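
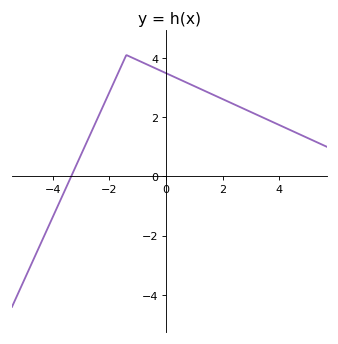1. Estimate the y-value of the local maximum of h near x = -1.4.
4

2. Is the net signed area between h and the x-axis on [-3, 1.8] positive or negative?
positive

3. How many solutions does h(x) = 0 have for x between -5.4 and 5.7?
1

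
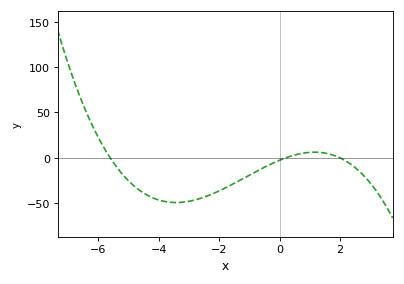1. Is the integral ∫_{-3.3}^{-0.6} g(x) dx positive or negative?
negative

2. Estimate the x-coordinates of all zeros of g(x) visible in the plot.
-5.6, 0.2, 2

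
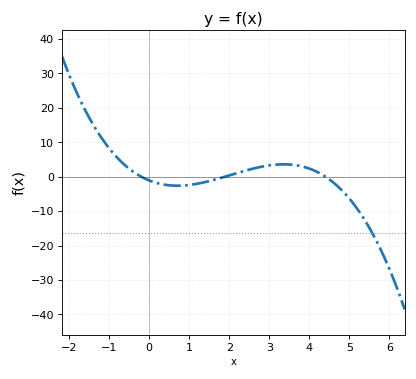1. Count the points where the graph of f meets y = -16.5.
1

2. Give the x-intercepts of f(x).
-0.2, 2, 4.4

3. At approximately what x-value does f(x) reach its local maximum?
3.4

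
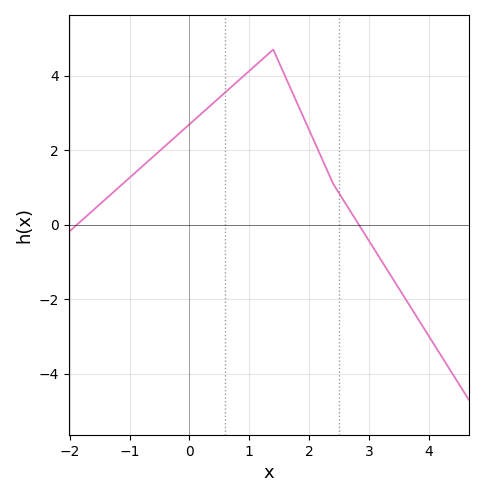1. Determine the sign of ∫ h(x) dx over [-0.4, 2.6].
positive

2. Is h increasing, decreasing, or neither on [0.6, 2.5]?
neither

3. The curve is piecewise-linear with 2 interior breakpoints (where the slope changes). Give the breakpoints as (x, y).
(1.4, 4.7); (2.4, 1.1)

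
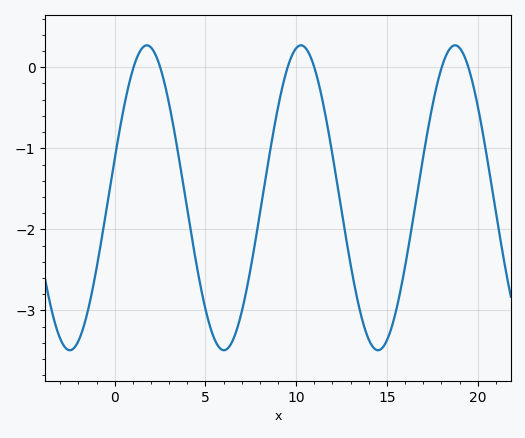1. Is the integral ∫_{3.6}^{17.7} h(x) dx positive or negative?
negative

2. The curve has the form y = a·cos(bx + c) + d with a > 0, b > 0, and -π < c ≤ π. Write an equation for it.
y = 1.88cos(0.74x - 1.31) - 1.61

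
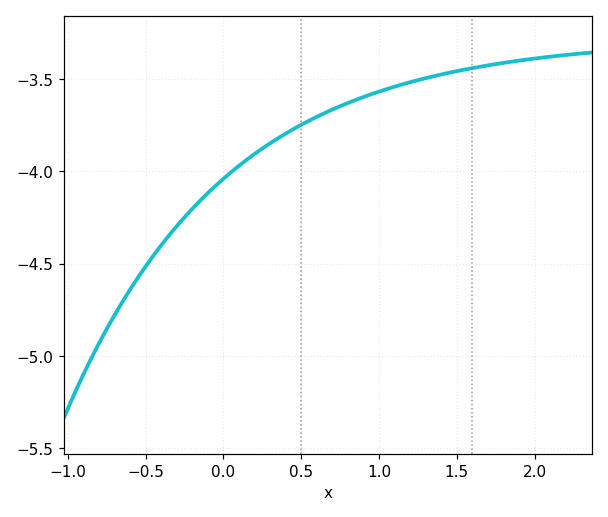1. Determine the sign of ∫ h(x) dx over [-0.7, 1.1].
negative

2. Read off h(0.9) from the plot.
-3.6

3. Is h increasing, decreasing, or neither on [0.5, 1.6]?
increasing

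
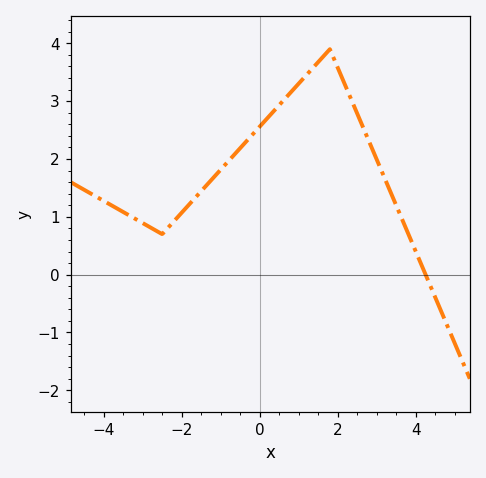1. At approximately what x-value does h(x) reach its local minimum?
-2.4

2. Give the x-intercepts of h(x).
4.2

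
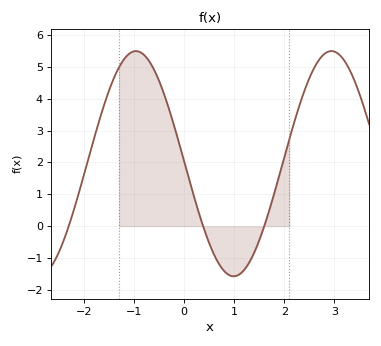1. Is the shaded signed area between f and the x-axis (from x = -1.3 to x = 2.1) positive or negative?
positive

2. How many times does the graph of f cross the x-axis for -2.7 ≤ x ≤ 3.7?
3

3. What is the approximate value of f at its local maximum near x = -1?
5.49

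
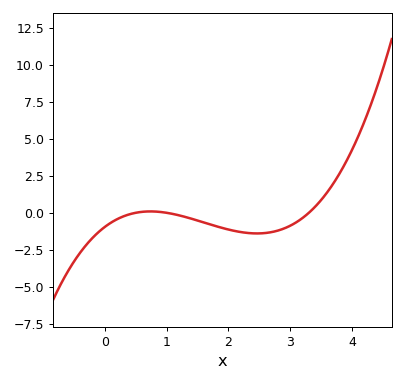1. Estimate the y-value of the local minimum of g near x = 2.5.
-1.39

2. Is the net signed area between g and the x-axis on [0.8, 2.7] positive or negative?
negative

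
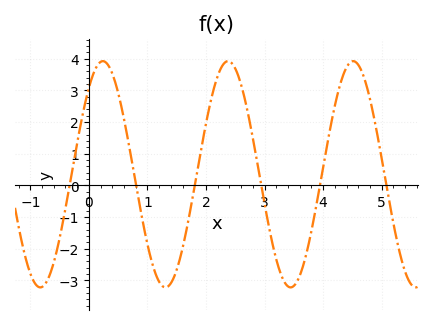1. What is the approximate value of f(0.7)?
1.11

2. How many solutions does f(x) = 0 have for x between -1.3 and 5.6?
6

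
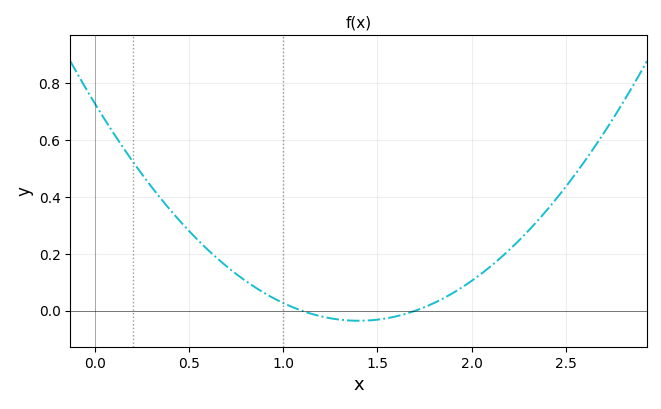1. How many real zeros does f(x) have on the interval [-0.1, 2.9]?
2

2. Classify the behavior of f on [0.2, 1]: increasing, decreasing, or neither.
decreasing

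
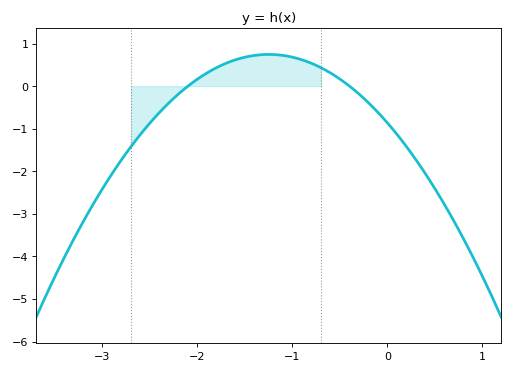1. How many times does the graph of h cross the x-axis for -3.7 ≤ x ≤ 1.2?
2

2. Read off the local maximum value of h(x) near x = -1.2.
0.744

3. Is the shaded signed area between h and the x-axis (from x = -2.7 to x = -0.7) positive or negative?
positive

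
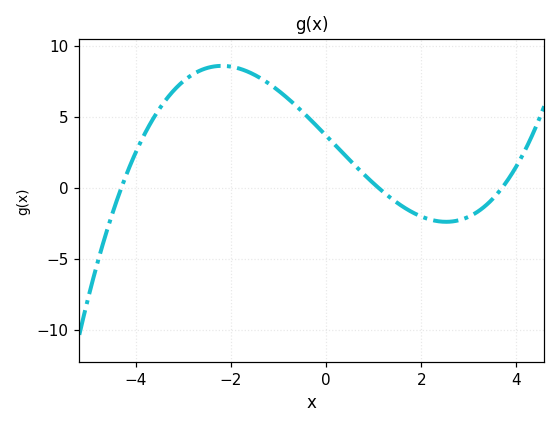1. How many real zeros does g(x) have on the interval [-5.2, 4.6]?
3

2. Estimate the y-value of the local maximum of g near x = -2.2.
8.59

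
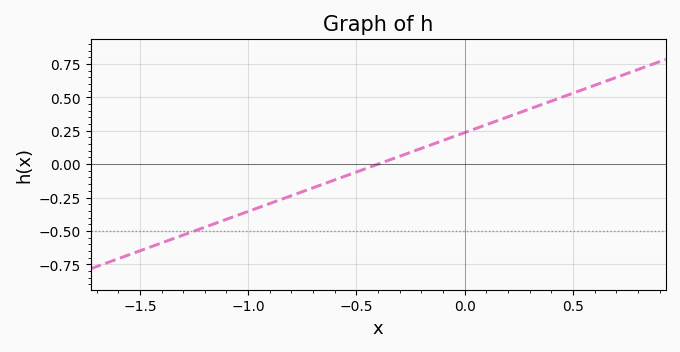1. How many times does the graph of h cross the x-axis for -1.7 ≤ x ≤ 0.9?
1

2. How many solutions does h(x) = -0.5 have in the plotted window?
1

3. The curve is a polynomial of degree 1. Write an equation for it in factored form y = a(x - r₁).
y = 0.59(x + 0.4)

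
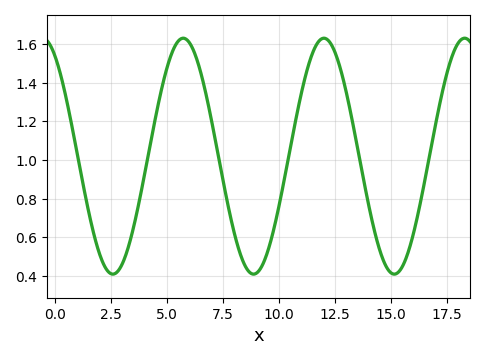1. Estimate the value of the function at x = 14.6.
0.5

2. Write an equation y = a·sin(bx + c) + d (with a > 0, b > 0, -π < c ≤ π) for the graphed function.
y = 0.61sin(1x + 2.1) + 1.02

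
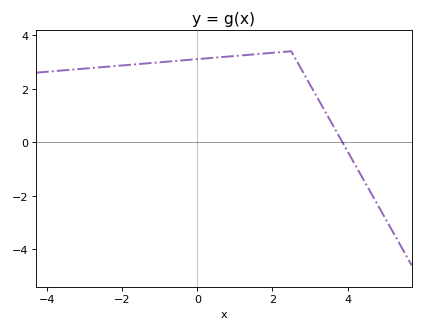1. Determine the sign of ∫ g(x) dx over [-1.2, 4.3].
positive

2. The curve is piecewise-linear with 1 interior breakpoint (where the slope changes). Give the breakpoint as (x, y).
(2.5, 3.4)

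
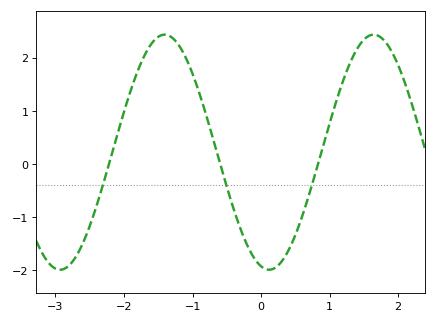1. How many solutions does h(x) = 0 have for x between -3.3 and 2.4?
3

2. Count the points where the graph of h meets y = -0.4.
3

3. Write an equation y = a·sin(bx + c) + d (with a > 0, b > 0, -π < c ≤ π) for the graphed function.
y = 2.21sin(2.1x - 1.8) + 0.22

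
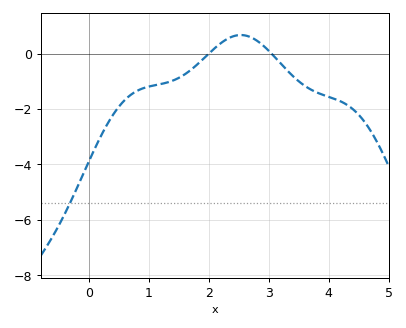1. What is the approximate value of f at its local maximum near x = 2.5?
0.67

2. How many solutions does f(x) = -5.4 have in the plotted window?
1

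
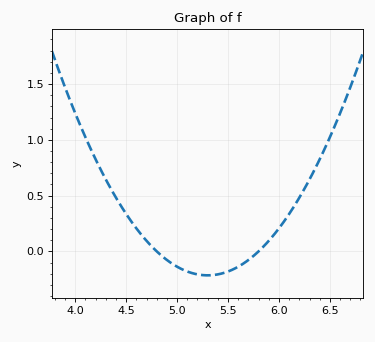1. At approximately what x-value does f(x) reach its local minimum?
5.3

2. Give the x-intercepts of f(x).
4.8, 5.8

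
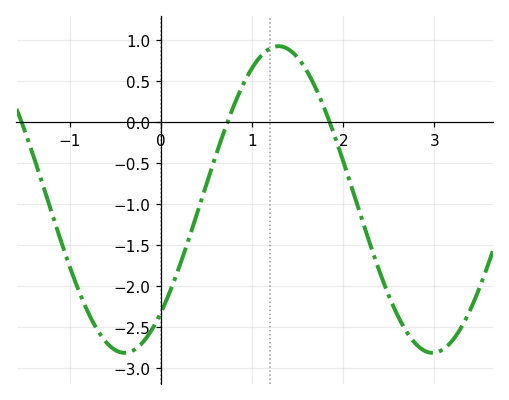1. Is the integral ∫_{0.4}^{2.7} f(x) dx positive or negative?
negative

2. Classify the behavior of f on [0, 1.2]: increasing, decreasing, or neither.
increasing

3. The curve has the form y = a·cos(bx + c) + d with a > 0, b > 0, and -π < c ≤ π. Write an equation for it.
y = 1.87cos(1.9x - 2.4) - 0.94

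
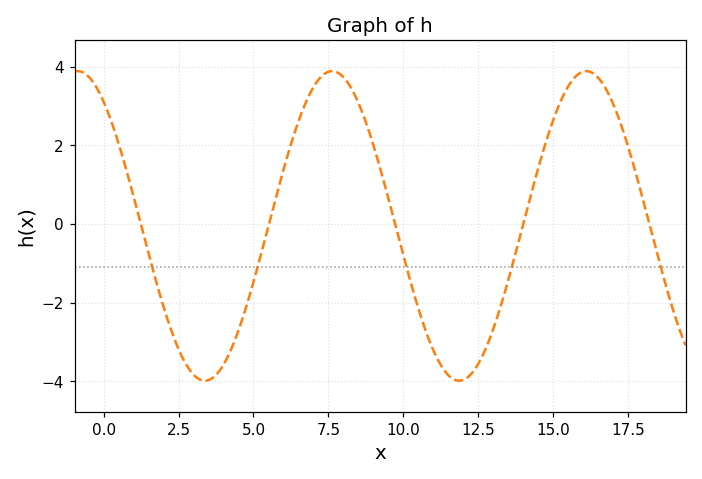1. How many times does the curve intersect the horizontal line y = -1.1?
5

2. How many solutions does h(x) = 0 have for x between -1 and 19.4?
5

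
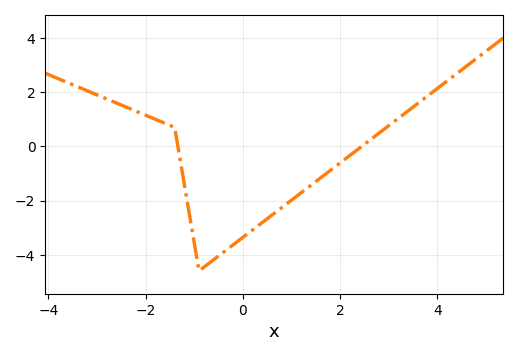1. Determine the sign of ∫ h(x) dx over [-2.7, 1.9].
negative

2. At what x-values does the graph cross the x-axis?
-1.4, 2.4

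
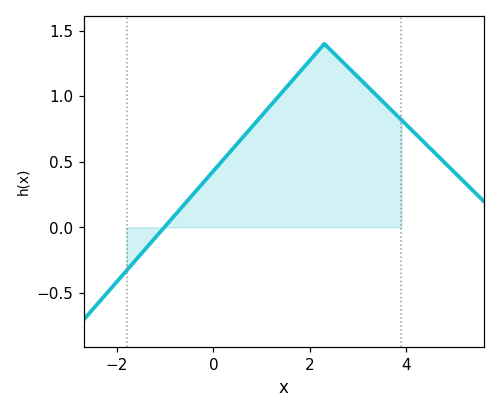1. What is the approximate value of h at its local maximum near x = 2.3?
1.4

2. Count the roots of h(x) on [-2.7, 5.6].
1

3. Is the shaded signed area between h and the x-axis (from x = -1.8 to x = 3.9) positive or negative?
positive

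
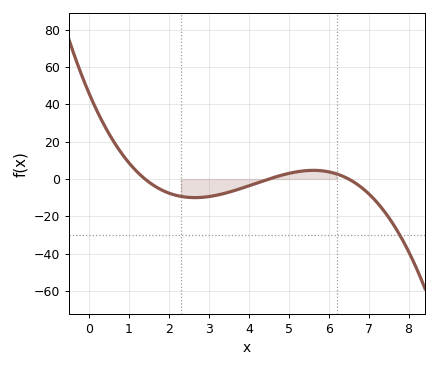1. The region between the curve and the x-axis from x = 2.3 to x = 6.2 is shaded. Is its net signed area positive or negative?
negative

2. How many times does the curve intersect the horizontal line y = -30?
1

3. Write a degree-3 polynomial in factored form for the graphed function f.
y = -1.12(x - 1.4)(x - 4.5)(x - 6.5)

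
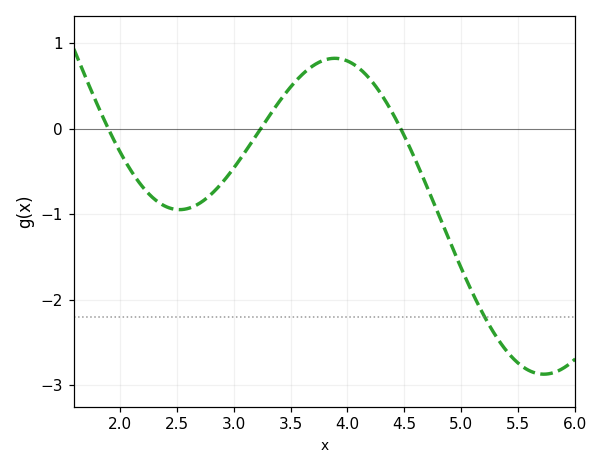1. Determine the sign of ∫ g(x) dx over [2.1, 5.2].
negative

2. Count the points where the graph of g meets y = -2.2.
1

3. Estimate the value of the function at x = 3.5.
0.5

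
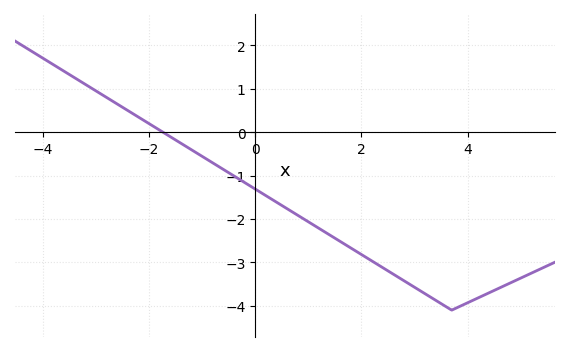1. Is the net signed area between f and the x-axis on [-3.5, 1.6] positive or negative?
negative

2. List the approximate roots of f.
-1.74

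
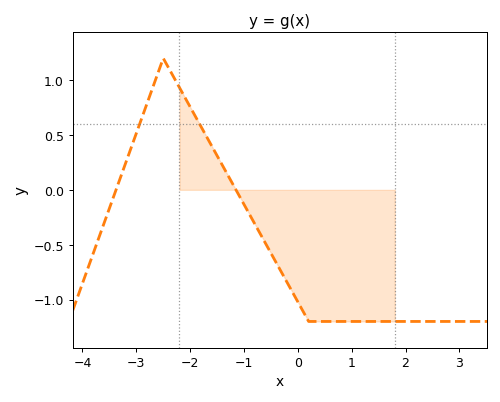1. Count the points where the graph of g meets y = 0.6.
2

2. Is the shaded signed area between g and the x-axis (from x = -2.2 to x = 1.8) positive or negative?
negative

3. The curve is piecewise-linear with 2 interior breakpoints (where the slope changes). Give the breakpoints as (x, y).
(-2.5, 1.2); (0.2, -1.2)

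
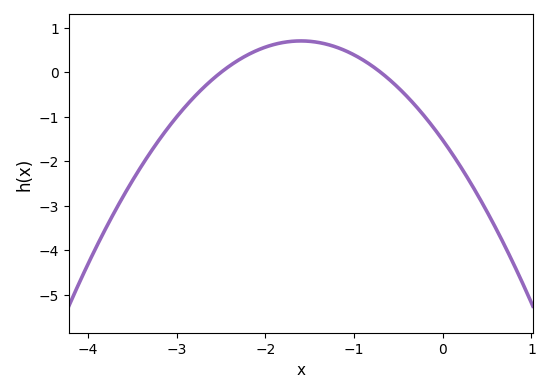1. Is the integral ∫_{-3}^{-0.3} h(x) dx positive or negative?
positive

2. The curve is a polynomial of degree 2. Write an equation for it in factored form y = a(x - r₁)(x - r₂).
y = -0.87(x + 2.5)(x + 0.7)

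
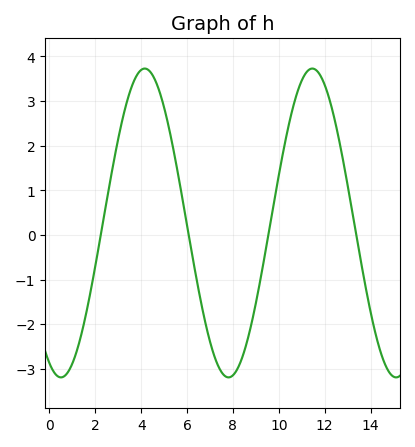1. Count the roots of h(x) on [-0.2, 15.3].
4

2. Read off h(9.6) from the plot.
0.168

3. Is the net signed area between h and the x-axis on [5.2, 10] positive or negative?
negative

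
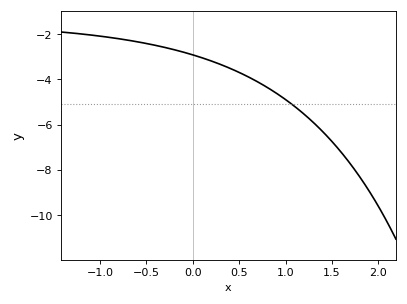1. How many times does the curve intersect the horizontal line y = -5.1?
1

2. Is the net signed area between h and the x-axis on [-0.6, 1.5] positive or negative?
negative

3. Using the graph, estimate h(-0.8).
-2.2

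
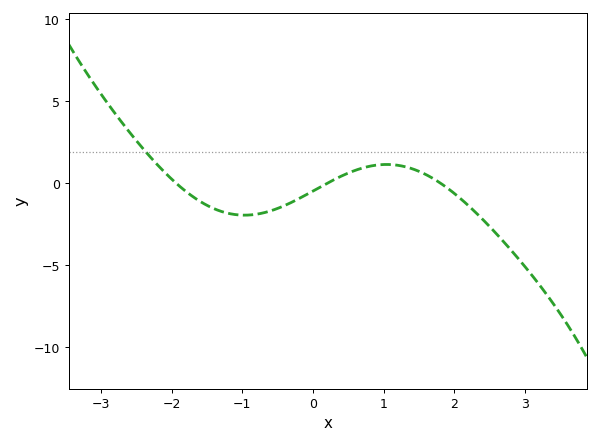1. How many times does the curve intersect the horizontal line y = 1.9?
1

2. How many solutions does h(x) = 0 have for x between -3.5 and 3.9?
3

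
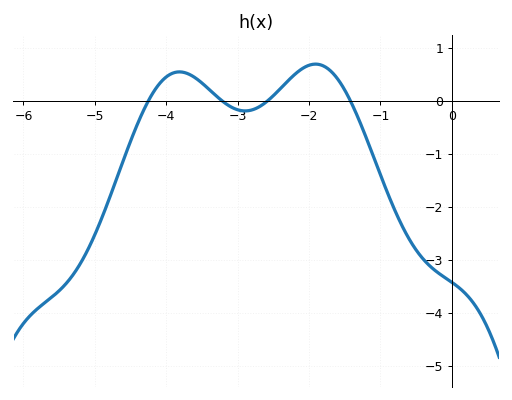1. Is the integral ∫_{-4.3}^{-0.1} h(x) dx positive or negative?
negative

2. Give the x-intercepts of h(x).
-4.3, -3.2, -2.6, -1.4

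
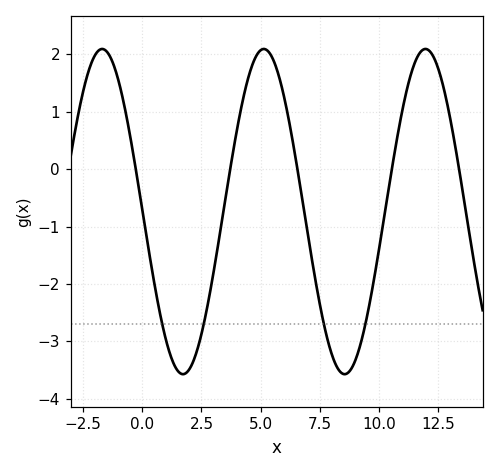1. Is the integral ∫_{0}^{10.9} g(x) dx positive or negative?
negative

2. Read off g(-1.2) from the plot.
1.8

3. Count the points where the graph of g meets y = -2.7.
4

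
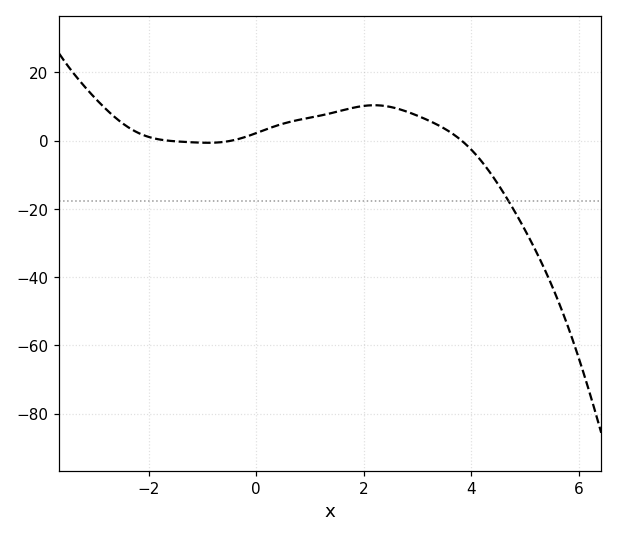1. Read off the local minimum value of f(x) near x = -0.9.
-0.624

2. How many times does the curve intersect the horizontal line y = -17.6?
1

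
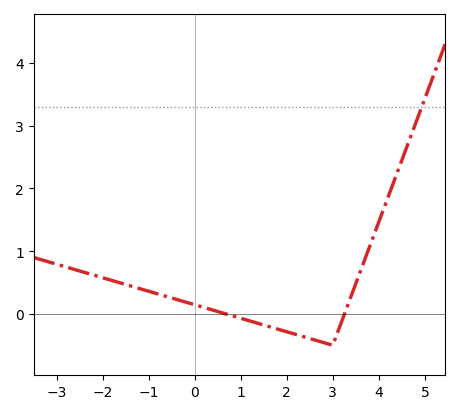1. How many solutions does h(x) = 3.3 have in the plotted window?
1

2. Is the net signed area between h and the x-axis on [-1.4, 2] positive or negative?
positive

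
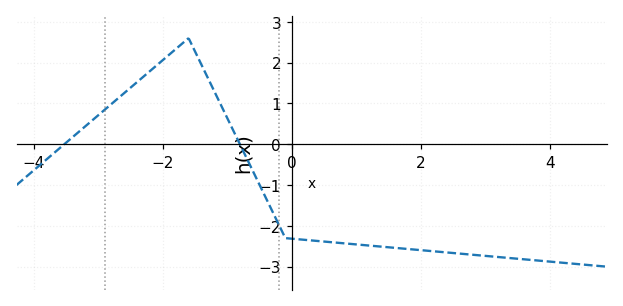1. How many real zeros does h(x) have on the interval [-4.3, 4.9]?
2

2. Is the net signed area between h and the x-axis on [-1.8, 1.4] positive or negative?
negative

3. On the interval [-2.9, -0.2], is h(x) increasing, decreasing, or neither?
neither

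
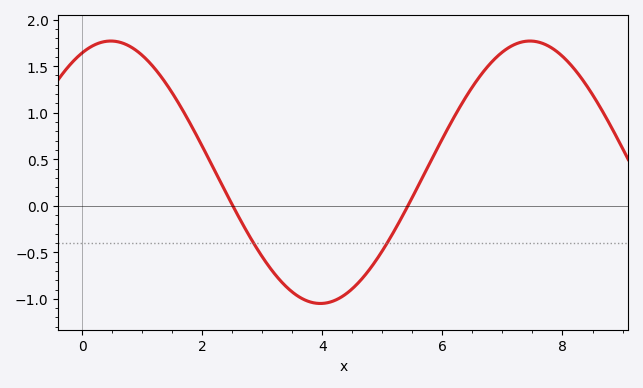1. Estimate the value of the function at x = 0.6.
1.76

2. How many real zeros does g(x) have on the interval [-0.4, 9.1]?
2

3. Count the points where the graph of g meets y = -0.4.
2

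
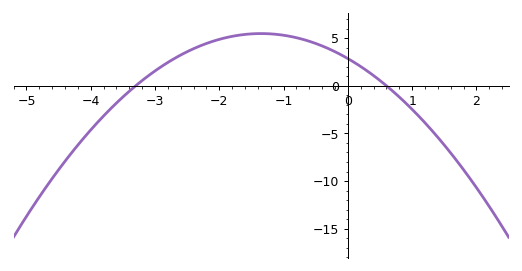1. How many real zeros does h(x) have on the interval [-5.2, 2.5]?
2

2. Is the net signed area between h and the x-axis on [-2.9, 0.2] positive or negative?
positive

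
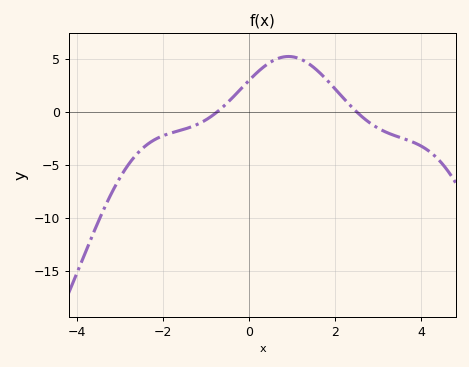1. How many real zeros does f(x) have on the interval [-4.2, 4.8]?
2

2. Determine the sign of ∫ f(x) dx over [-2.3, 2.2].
positive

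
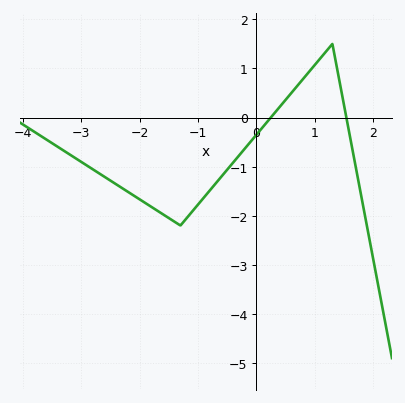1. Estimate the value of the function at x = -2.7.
-1.1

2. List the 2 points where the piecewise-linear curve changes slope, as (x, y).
(-1.3, -2.2); (1.3, 1.5)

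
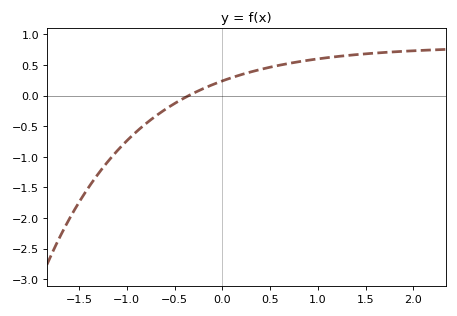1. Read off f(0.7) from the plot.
0.527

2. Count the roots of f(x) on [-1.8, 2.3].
1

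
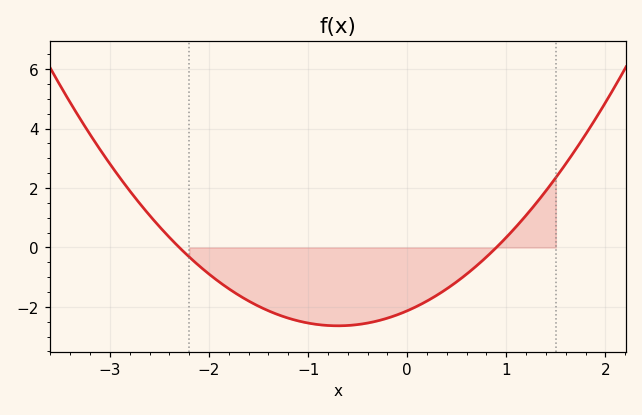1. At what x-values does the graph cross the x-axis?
-2.3, 0.9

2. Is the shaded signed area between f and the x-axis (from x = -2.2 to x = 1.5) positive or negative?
negative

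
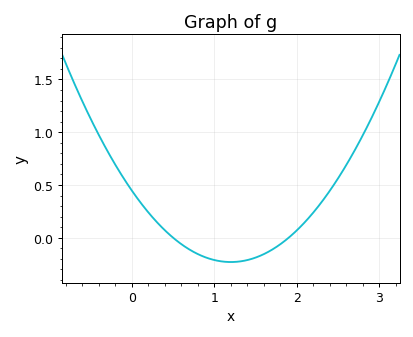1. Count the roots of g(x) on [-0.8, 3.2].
2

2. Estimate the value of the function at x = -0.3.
0.85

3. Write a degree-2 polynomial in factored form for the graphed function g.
y = 0.47(x - 0.5)(x - 1.9)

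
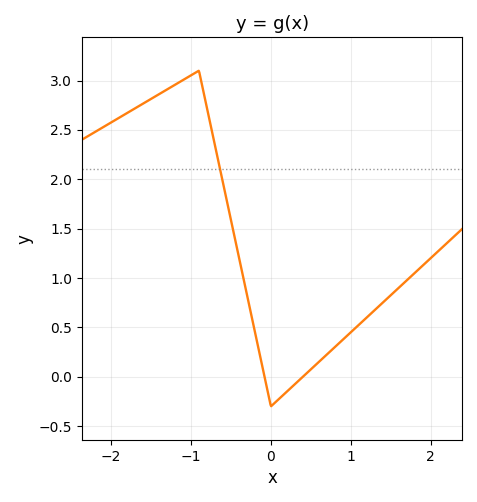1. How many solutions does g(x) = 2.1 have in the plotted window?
1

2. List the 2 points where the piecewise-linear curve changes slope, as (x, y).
(-0.9, 3.1); (0, -0.3)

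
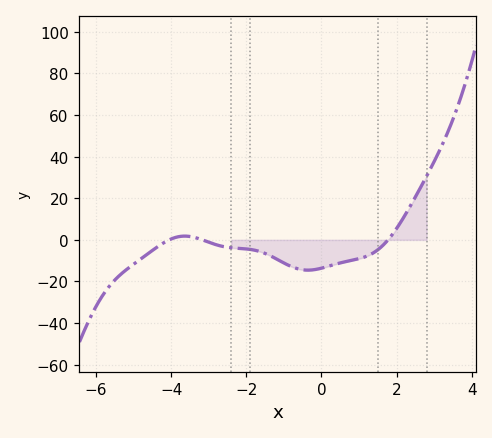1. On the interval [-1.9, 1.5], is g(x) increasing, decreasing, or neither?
neither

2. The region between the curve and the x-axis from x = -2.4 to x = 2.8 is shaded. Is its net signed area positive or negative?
negative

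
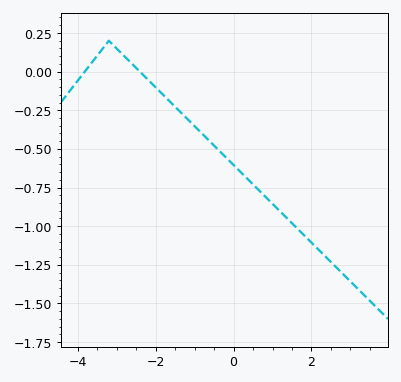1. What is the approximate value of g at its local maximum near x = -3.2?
0.2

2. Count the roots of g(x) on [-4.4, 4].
2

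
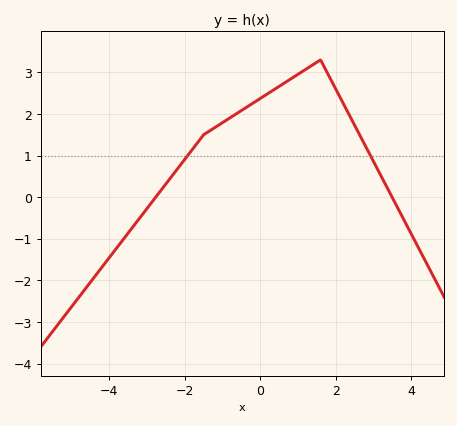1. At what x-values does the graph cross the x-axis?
-2.8, 3.4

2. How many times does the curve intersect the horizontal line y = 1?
2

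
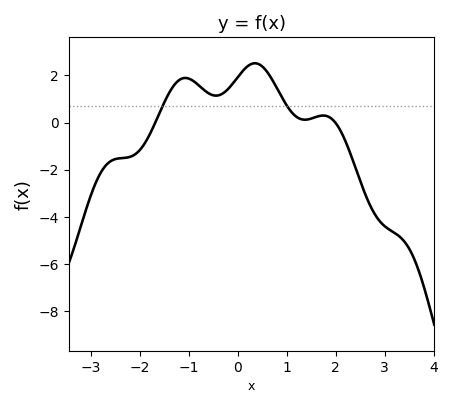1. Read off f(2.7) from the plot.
-3.5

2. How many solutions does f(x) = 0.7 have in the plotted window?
2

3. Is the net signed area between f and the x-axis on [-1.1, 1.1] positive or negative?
positive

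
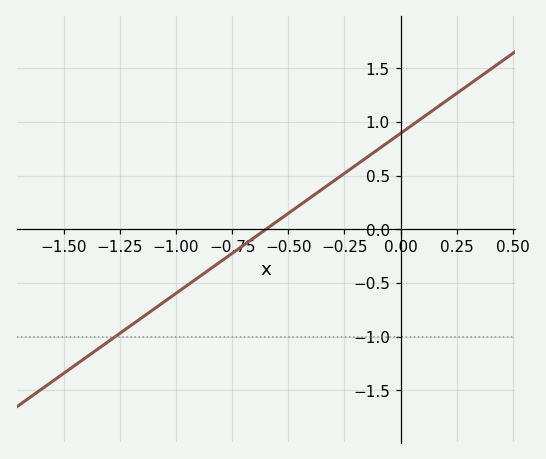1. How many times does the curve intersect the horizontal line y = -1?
1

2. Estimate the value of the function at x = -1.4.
-1.2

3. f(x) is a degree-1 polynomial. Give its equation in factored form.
y = 1.49(x + 0.6)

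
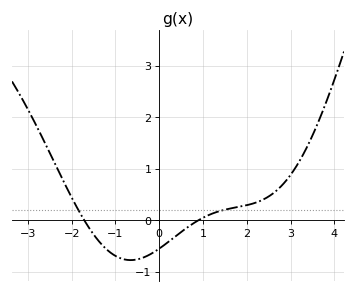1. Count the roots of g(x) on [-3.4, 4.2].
2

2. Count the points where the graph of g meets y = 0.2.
2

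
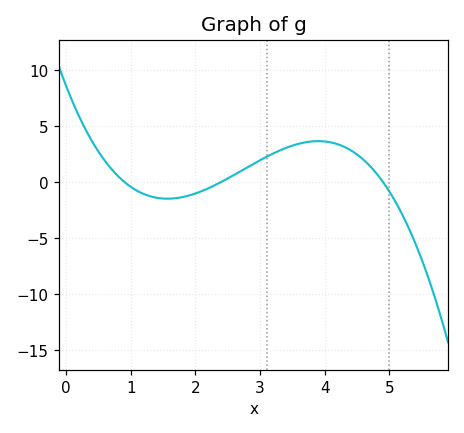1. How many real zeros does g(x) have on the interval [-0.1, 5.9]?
3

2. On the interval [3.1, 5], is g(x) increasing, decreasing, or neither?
neither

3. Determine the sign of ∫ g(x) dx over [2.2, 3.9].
positive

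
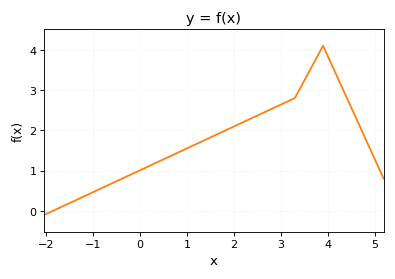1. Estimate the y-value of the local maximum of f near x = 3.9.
4.1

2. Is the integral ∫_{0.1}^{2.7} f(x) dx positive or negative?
positive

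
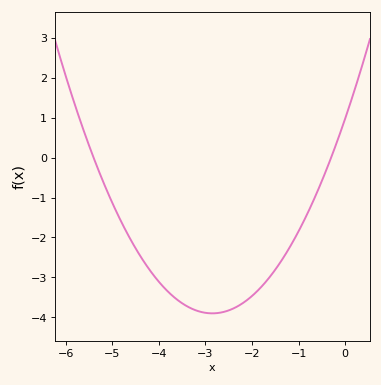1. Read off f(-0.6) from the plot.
-0.9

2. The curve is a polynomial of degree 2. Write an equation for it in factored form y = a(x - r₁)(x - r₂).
y = 0.6(x + 5.4)(x + 0.3)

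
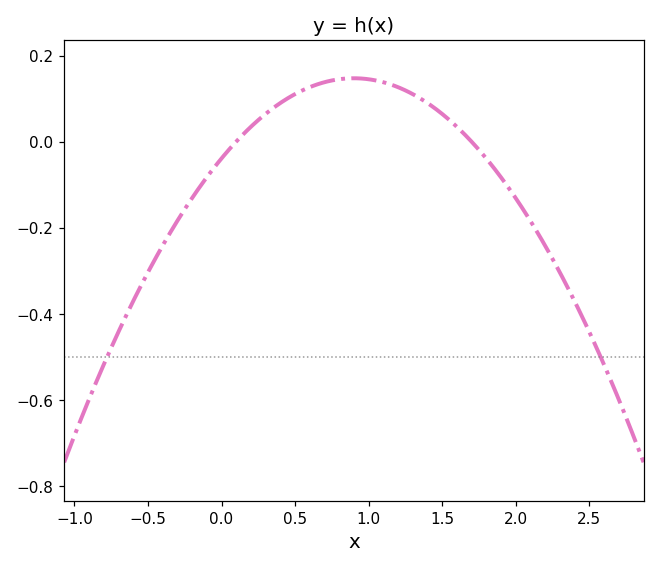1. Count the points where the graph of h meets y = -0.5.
2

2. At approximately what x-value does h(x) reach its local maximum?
0.9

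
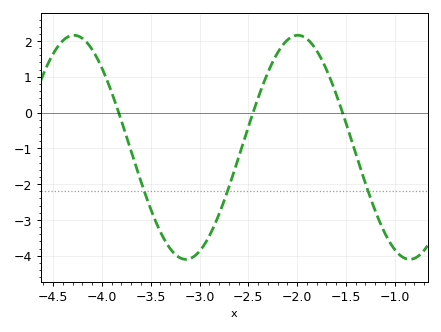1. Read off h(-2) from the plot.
2.16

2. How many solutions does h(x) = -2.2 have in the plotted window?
3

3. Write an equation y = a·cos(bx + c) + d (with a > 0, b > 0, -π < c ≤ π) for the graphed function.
y = 3.13cos(2.74x - 0.822) - 0.97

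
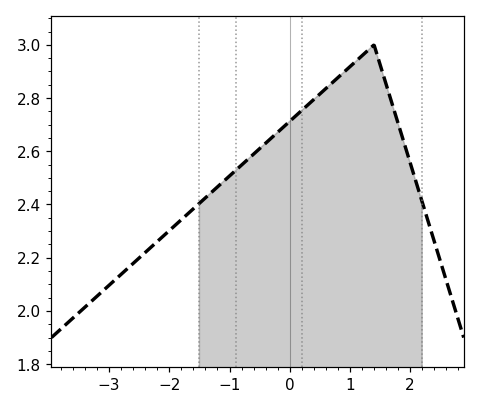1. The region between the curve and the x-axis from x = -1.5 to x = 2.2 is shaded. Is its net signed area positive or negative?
positive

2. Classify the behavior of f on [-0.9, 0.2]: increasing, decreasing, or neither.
increasing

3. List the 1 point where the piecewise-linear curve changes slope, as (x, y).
(1.4, 3)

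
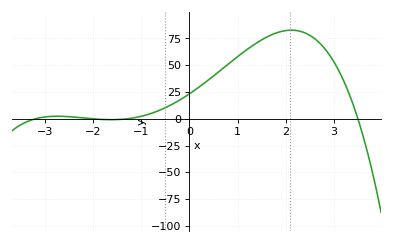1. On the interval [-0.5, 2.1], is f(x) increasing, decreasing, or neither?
increasing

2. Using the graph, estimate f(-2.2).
0.821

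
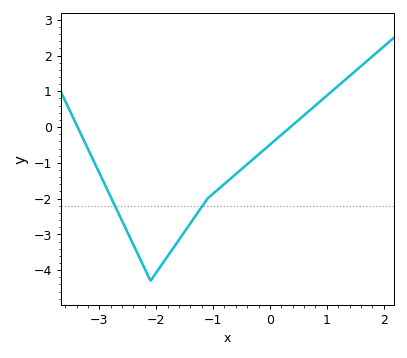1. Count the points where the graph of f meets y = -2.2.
2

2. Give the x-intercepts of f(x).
-3.38, 0.358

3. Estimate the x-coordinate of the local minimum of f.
-2.1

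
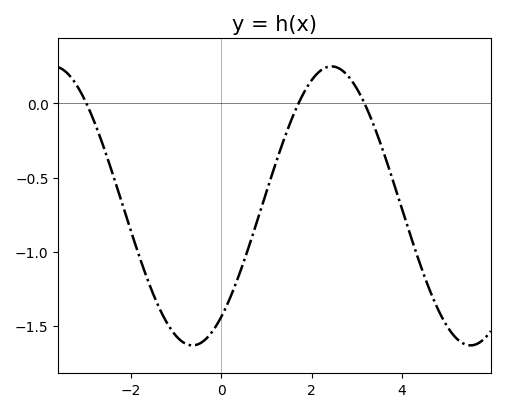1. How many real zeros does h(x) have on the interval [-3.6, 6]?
3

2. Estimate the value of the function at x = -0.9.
-1.6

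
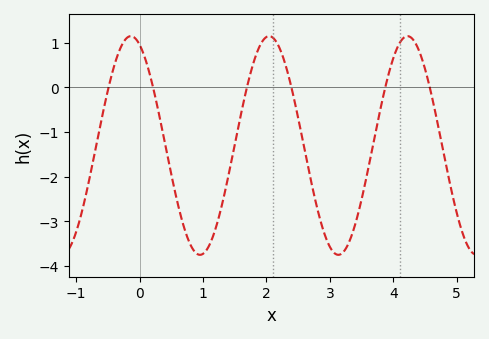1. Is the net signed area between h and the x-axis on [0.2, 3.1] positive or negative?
negative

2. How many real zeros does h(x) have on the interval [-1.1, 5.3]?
6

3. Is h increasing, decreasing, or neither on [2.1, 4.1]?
neither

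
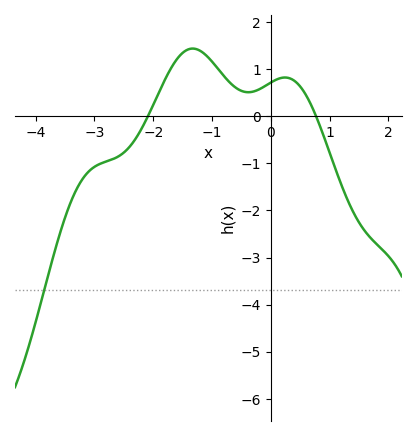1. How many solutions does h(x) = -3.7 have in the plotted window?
1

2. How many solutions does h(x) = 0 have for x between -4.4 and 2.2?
2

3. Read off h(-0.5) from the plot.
0.5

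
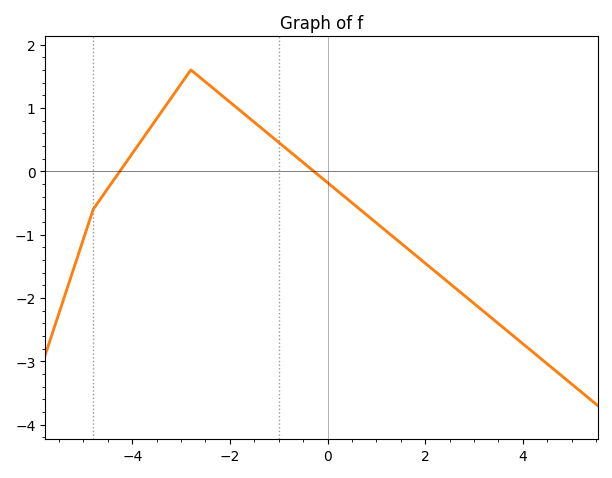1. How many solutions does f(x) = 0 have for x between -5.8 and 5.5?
2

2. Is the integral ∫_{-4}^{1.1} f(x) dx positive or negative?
positive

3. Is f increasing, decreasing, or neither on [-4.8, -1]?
neither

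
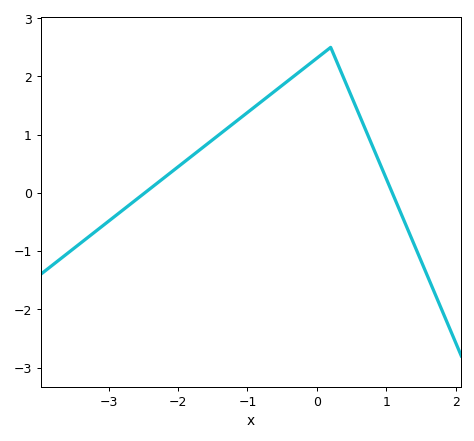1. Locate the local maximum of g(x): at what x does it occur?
0.199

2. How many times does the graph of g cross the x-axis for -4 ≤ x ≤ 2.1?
2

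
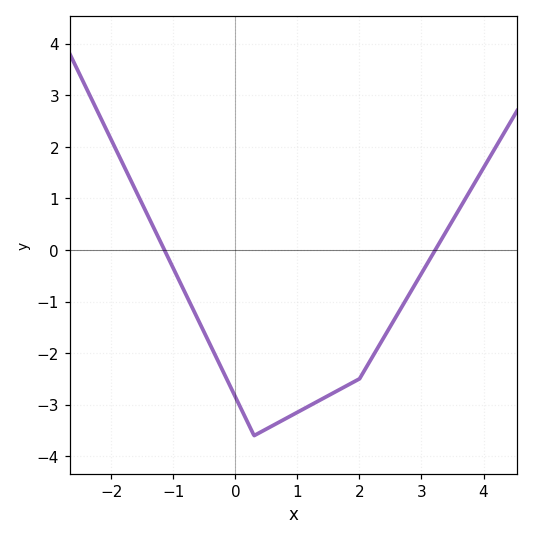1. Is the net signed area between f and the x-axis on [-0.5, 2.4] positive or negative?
negative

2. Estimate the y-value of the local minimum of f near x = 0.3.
-3.6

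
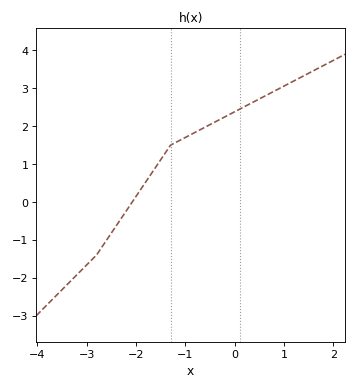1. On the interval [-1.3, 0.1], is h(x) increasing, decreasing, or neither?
increasing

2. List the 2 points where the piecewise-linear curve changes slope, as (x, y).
(-2.8, -1.4); (-1.3, 1.5)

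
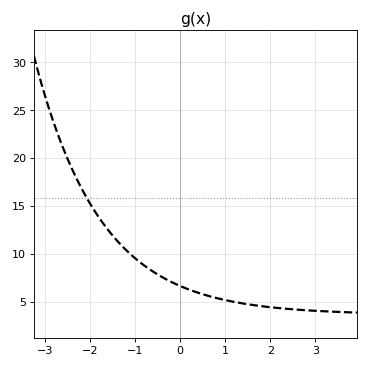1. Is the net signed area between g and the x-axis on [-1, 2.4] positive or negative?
positive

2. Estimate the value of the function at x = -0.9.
9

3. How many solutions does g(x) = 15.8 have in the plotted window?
1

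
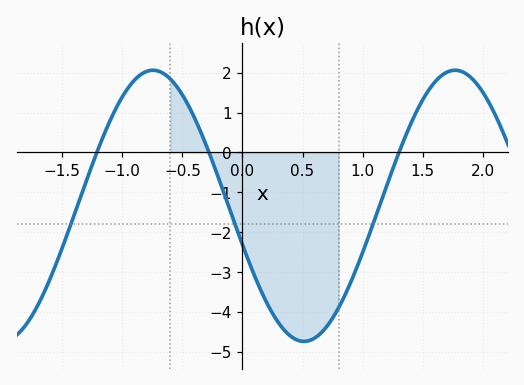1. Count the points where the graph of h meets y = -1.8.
3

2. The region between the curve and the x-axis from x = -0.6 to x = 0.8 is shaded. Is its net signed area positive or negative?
negative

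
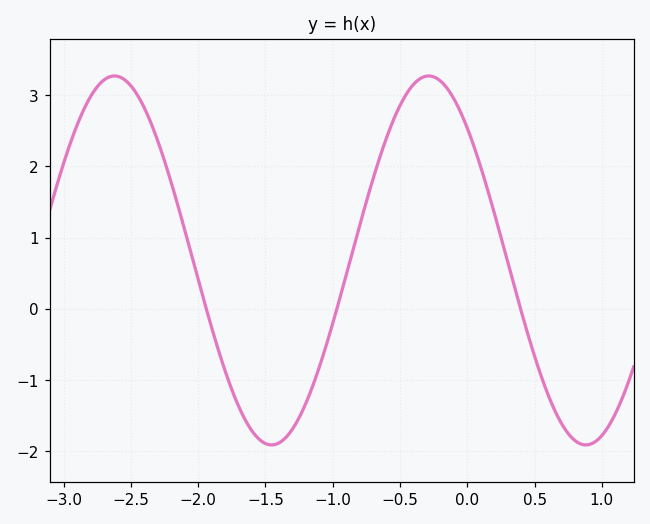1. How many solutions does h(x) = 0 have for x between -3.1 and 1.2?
3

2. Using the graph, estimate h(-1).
-0.202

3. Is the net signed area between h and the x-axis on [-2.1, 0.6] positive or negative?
positive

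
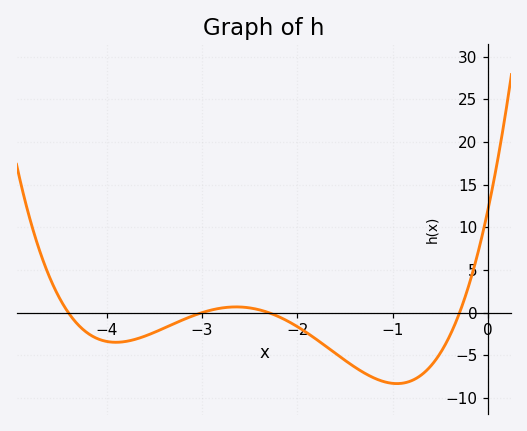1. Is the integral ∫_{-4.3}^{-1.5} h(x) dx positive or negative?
negative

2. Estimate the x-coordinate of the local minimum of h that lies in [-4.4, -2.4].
-3.9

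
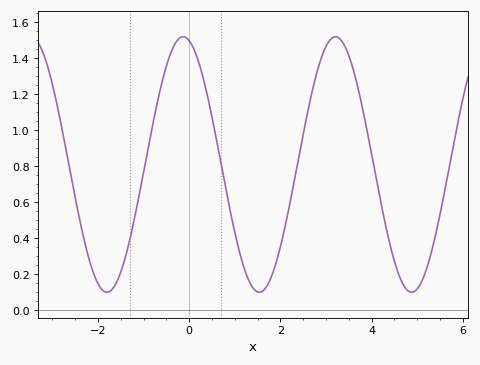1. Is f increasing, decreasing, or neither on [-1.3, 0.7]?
neither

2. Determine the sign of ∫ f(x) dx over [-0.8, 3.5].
positive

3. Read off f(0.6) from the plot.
0.946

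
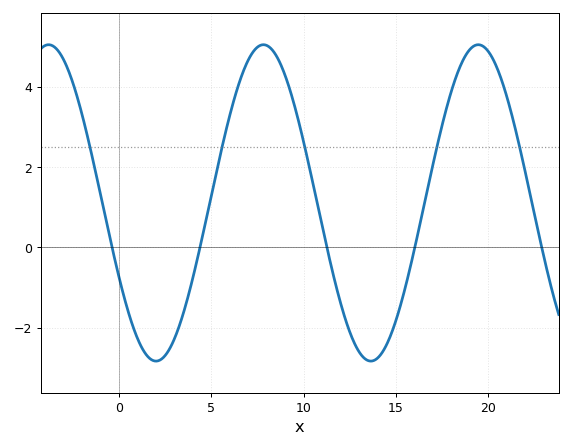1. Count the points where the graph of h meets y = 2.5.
5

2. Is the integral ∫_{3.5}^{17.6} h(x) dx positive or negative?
positive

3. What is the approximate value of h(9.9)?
2.81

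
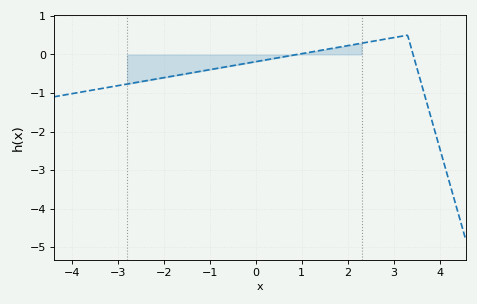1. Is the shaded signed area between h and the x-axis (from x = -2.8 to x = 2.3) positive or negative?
negative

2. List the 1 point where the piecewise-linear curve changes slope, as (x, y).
(3.3, 0.5)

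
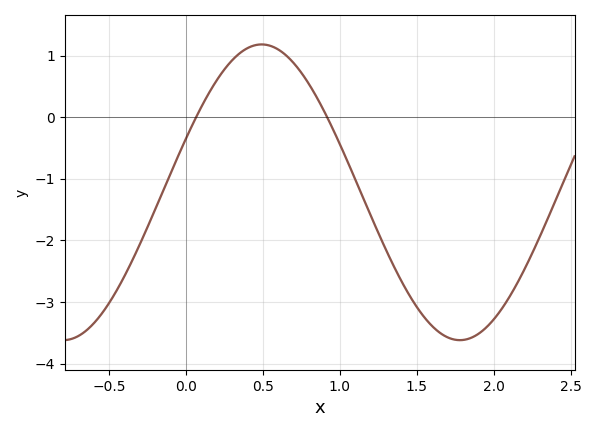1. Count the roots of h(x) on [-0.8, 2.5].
2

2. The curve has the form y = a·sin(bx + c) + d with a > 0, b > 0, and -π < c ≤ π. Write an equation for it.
y = 2.4sin(2.44x + 0.37) - 1.22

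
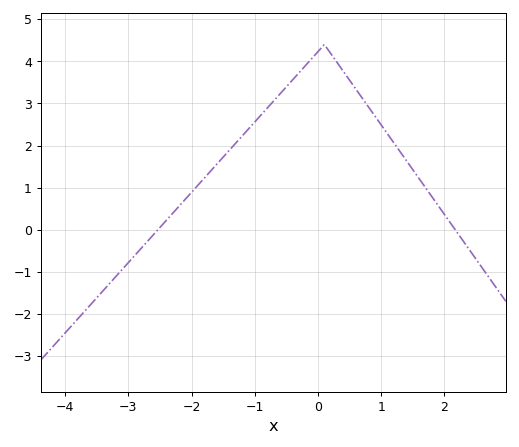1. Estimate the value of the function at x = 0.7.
3.1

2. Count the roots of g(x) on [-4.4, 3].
2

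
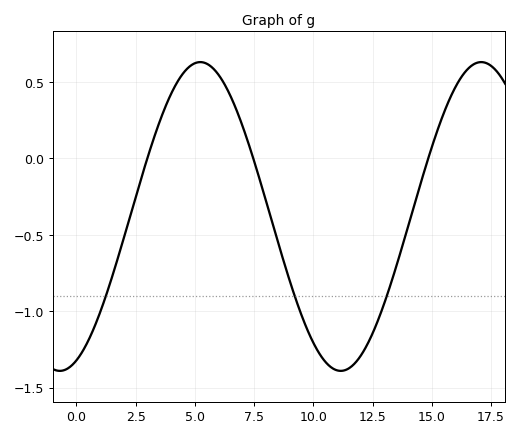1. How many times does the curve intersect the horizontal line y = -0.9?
3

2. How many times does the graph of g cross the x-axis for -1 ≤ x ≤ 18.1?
3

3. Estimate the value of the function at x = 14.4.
-0.25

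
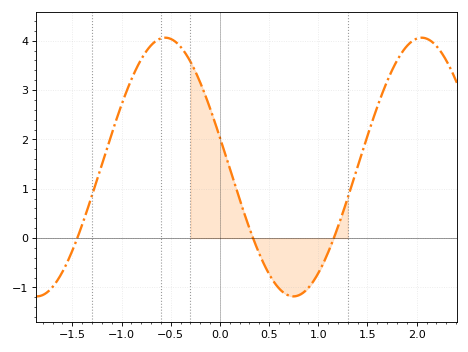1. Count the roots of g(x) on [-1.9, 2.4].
3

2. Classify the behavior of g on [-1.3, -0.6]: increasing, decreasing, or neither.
increasing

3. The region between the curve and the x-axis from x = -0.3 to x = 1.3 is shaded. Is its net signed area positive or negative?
positive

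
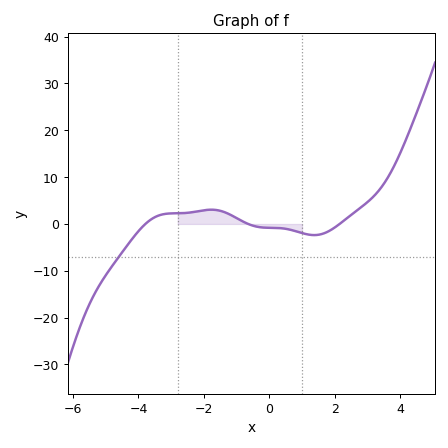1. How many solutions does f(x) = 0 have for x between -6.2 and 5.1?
3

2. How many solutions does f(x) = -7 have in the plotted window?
1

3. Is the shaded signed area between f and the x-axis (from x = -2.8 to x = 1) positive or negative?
positive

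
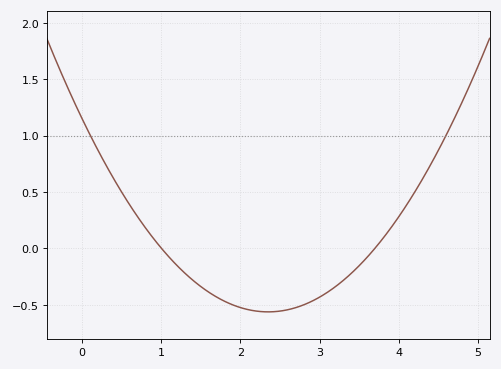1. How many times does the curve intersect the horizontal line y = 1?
2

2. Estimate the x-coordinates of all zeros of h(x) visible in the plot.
1, 3.7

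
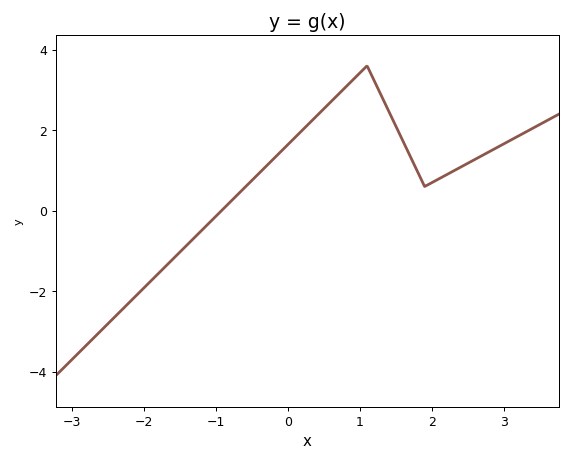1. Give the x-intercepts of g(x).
-0.924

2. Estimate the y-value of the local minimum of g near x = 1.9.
0.6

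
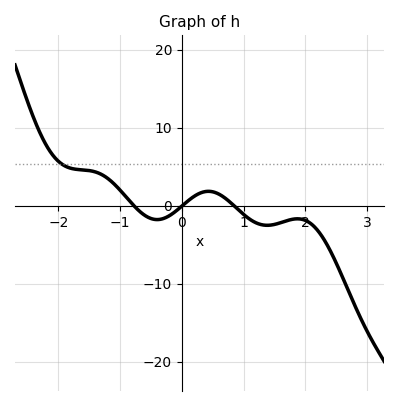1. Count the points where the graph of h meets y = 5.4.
1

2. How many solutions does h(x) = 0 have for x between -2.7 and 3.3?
3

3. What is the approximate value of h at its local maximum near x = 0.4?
1.86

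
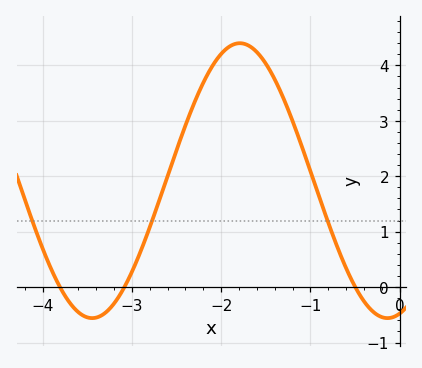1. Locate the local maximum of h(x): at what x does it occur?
-1.79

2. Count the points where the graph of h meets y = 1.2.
3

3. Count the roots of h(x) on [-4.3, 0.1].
3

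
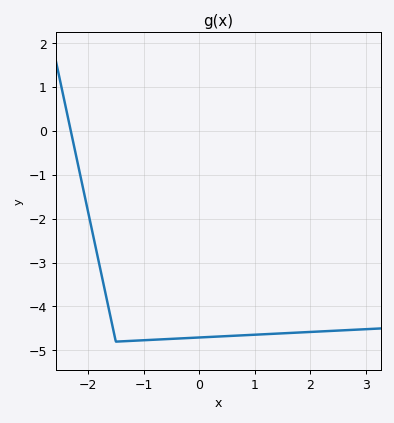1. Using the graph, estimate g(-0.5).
-4.7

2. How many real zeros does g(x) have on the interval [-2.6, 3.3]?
1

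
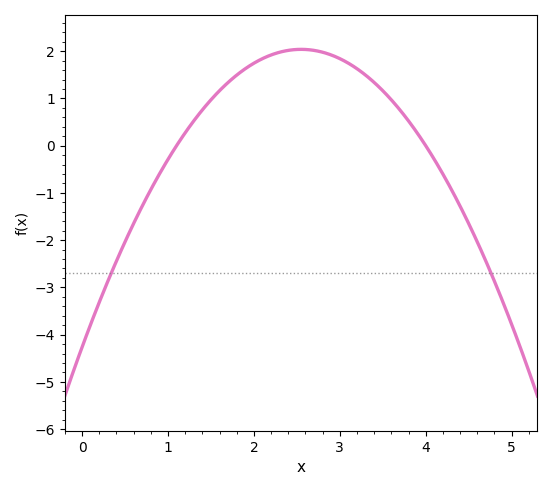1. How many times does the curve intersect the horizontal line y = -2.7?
2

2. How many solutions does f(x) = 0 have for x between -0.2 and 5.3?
2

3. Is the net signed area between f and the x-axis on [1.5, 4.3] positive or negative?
positive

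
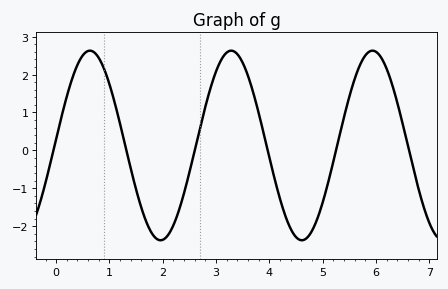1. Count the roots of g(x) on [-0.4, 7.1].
6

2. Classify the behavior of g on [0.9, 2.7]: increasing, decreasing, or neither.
neither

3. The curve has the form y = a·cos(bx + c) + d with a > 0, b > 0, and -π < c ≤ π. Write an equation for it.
y = 2.5cos(2.37x - 1.5) + 0.13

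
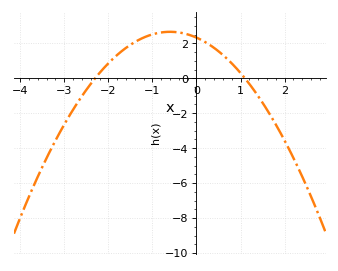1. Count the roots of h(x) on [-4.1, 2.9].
2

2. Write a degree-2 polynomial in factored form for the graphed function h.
y = -0.92(x + 2.3)(x - 1.1)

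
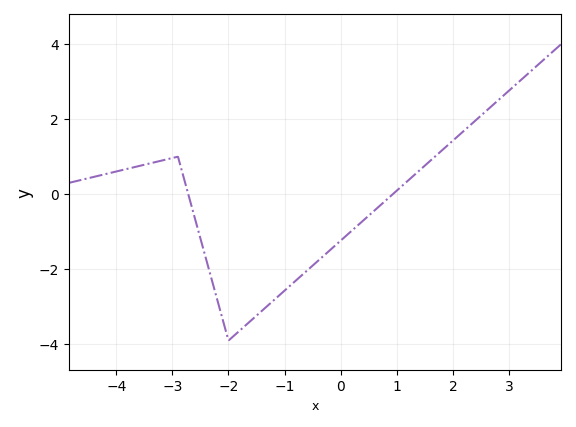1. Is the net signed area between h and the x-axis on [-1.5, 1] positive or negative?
negative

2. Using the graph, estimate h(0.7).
-0.4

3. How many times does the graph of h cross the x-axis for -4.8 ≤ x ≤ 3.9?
2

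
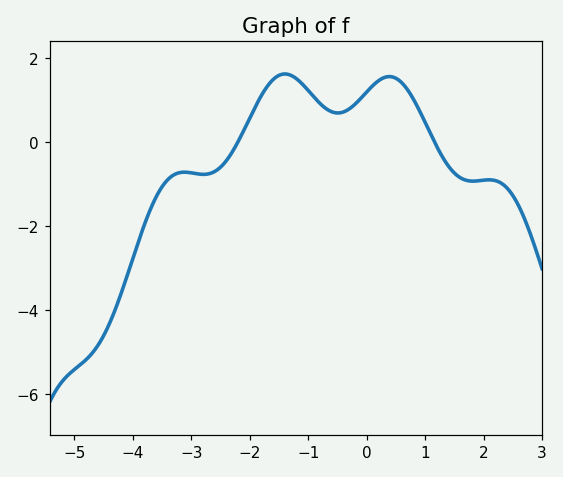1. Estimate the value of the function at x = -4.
-2.8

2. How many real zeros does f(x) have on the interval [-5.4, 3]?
2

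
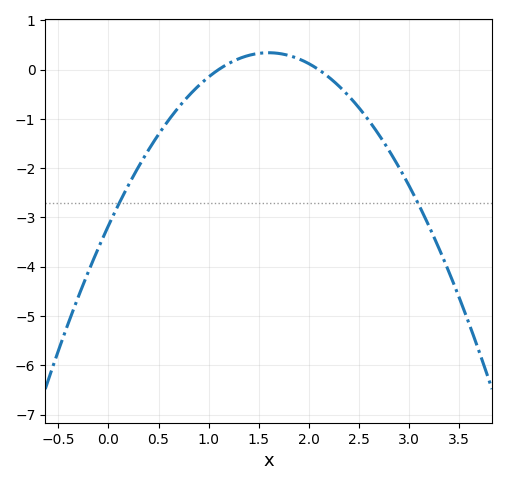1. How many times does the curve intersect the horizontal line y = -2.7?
2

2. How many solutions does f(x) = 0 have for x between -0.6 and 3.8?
2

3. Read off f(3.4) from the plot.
-4.1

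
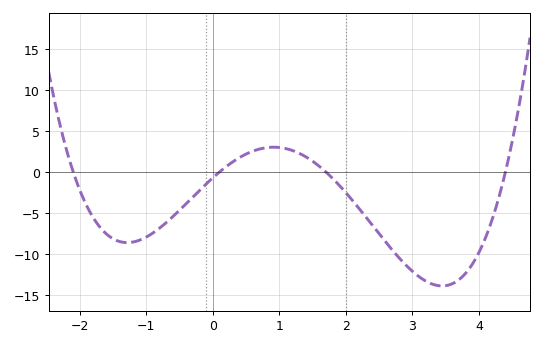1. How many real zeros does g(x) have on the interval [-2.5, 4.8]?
4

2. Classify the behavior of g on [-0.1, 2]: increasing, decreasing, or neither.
neither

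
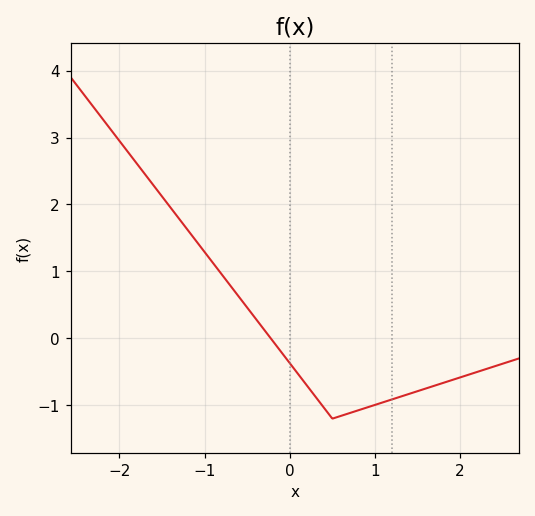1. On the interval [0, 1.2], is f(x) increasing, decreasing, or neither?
neither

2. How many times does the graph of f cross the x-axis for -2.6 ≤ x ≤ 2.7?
1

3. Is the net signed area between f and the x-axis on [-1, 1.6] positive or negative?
negative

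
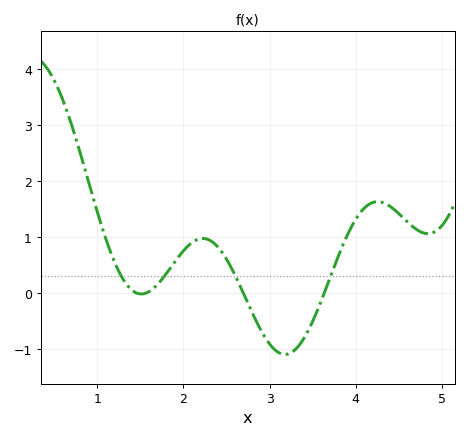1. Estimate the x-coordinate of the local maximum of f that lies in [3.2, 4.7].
4.3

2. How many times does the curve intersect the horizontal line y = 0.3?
4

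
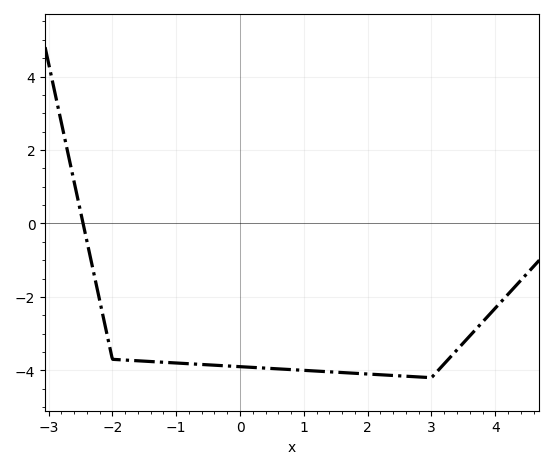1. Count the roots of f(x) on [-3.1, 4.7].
1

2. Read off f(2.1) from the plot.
-4.11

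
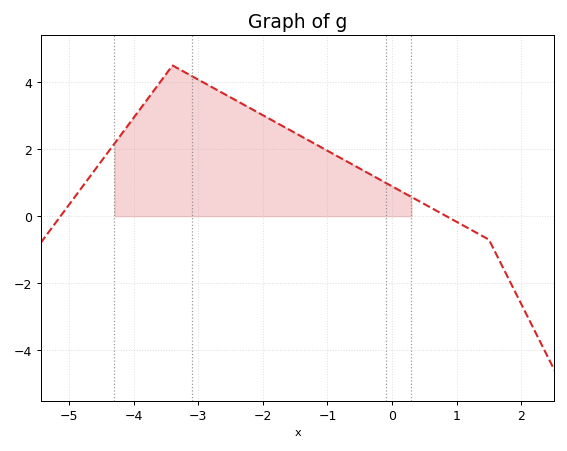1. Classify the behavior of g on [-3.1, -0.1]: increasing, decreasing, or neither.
decreasing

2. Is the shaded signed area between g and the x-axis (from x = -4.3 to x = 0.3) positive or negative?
positive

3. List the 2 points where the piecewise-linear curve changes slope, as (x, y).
(-3.4, 4.5); (1.5, -0.7)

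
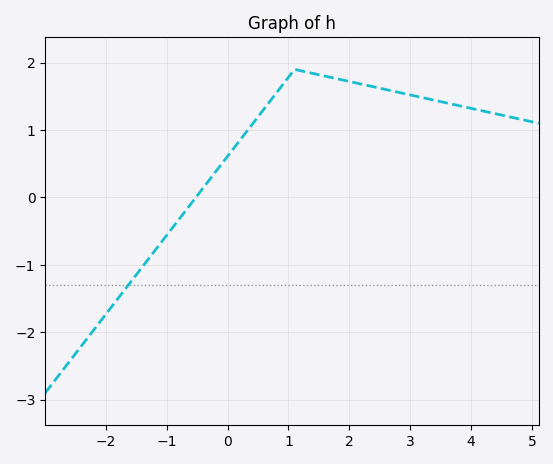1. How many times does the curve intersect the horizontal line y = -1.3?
1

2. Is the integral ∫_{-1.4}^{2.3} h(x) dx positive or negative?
positive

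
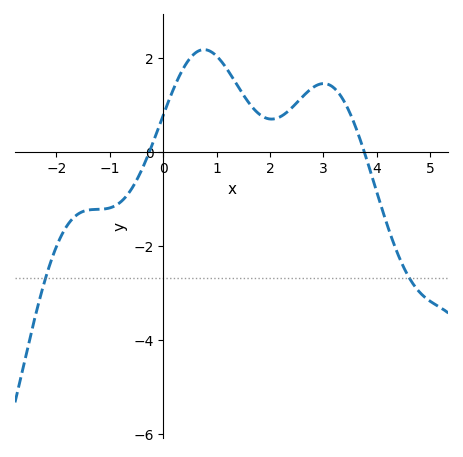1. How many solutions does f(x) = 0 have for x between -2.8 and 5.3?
2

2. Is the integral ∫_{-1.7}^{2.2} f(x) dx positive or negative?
positive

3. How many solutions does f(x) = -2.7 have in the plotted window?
2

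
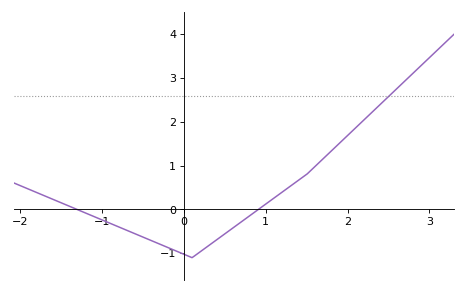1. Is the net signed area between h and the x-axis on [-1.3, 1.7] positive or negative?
negative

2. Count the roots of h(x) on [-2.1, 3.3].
2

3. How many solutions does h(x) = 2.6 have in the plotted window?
1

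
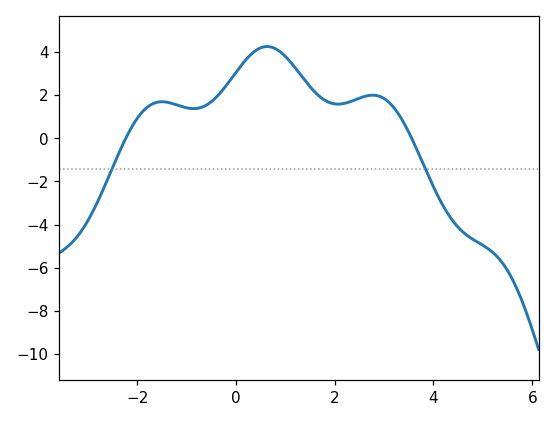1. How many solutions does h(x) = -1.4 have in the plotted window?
2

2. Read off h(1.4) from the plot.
2.68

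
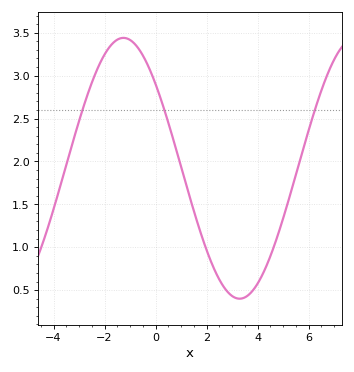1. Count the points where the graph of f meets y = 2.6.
3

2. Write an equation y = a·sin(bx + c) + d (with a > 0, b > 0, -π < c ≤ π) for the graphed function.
y = 1.52sin(0.69x + 2.44) + 1.92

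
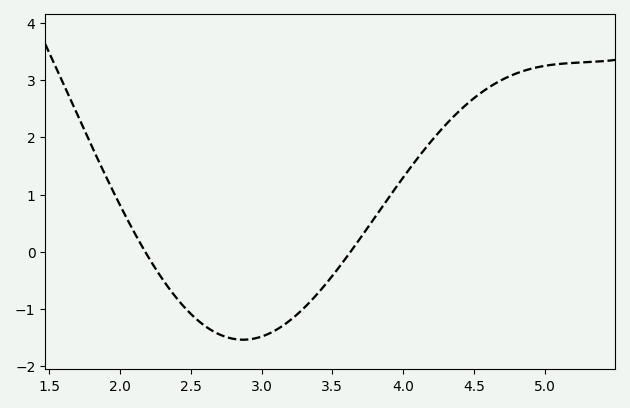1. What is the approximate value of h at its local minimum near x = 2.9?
-1.54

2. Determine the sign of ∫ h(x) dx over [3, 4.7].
positive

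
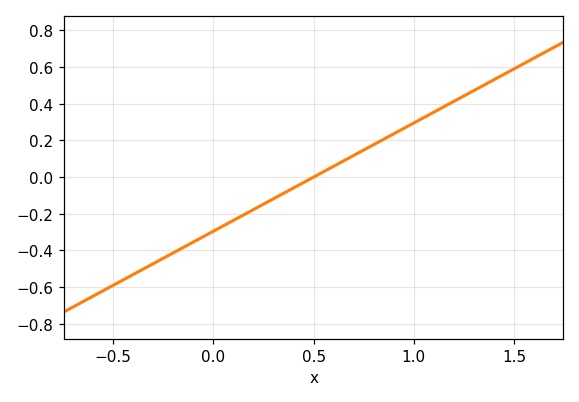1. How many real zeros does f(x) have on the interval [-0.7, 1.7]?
1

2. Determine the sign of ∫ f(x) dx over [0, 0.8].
negative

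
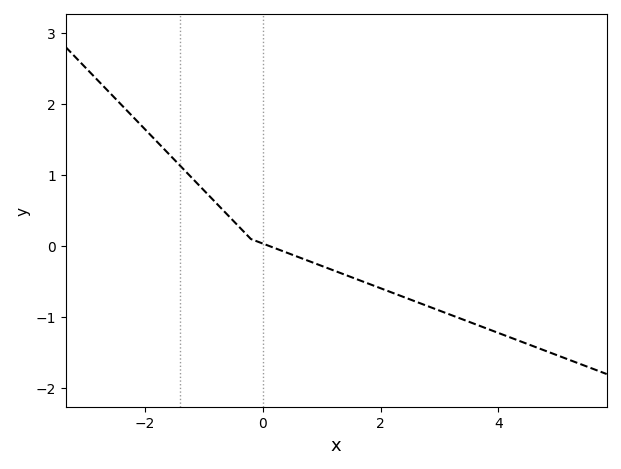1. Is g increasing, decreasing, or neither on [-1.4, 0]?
decreasing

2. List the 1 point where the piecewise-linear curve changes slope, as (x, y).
(-0.2, 0.1)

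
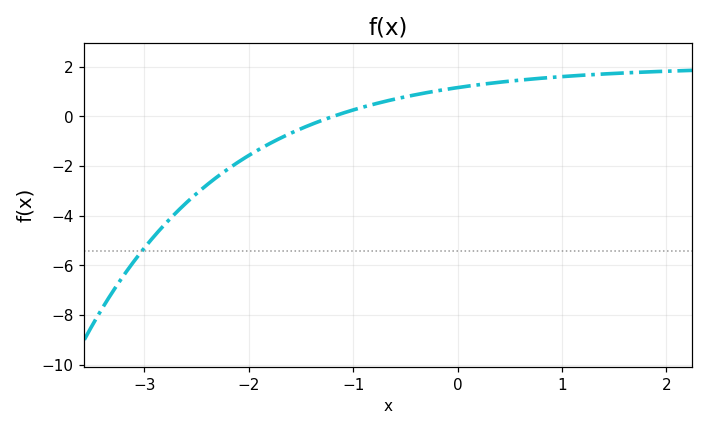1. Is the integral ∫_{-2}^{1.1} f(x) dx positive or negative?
positive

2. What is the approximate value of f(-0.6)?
0.698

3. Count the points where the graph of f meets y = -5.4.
1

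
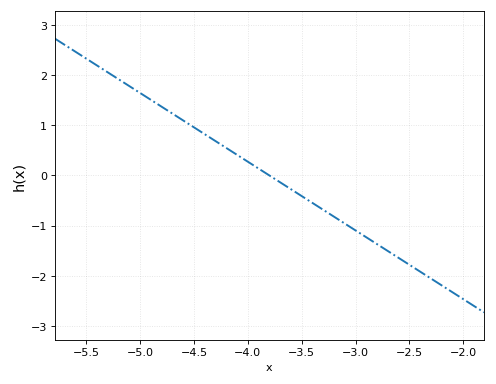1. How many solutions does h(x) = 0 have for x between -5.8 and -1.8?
1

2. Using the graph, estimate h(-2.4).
-1.92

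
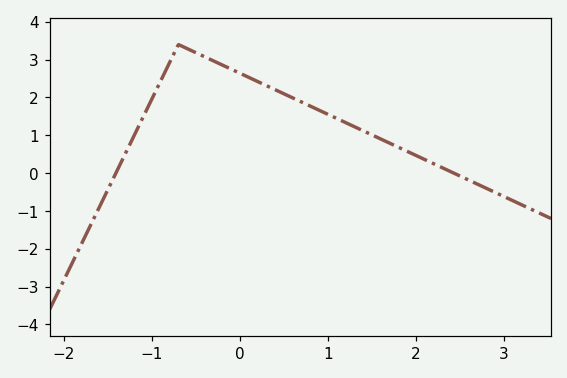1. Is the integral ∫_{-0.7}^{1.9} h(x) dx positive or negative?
positive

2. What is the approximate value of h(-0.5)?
3.18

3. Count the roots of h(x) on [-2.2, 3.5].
2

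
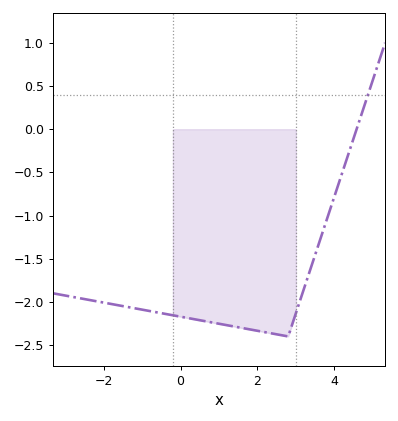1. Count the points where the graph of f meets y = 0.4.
1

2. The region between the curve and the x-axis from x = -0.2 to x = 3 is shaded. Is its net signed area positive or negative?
negative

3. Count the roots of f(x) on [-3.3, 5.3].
1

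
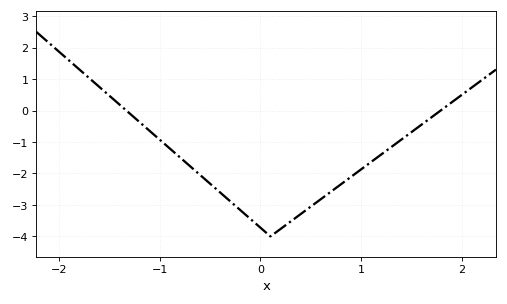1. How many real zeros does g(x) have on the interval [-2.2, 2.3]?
2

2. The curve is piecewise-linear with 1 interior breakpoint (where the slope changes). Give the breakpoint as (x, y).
(0.1, -4)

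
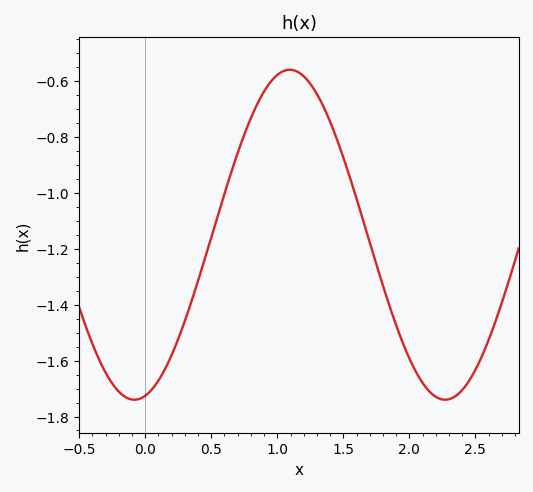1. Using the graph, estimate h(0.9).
-0.638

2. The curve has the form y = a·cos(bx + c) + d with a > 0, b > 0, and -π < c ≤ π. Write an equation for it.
y = 0.59cos(2.67x - 2.92) - 1.15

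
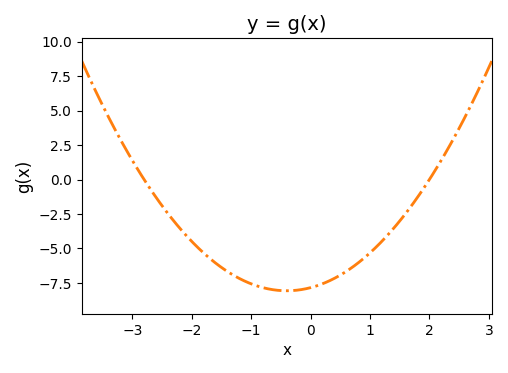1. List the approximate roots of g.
-2.8, 2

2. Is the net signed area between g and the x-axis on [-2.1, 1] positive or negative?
negative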